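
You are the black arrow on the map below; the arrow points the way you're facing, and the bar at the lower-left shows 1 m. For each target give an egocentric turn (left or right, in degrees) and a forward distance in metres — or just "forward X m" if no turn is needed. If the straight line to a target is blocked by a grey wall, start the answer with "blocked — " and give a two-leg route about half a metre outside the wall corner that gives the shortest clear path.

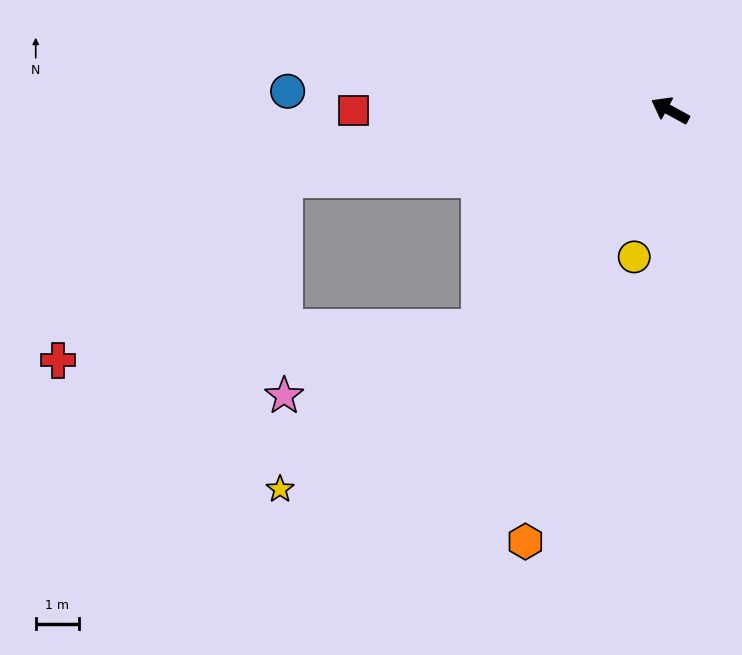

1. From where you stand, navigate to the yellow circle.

turn left 105°, forward 3.5 m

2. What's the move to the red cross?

blocked — turn left 39°, forward 9.1 m, then turn left 28°, forward 6.8 m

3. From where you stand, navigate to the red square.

turn left 29°, forward 7.4 m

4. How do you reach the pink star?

blocked — turn left 77°, forward 6.7 m, then turn right 29°, forward 4.8 m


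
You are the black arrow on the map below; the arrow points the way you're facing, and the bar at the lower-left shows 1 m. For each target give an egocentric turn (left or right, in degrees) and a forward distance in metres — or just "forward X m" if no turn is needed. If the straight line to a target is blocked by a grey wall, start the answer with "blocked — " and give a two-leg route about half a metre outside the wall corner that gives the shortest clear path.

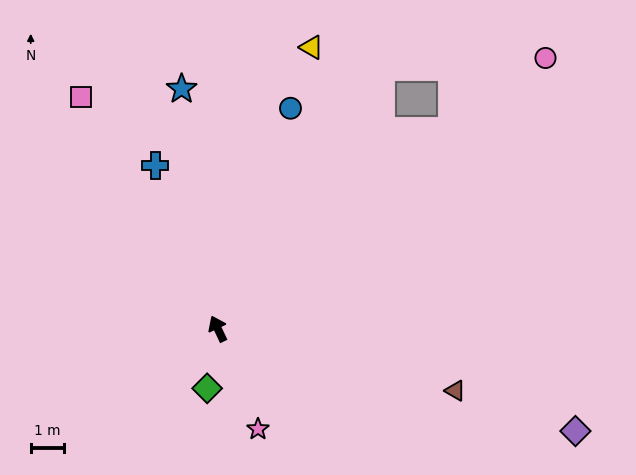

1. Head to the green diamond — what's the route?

turn left 145°, forward 1.8 m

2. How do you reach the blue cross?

turn right 4°, forward 5.3 m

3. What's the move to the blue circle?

turn right 44°, forward 7.1 m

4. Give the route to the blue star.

turn right 17°, forward 7.4 m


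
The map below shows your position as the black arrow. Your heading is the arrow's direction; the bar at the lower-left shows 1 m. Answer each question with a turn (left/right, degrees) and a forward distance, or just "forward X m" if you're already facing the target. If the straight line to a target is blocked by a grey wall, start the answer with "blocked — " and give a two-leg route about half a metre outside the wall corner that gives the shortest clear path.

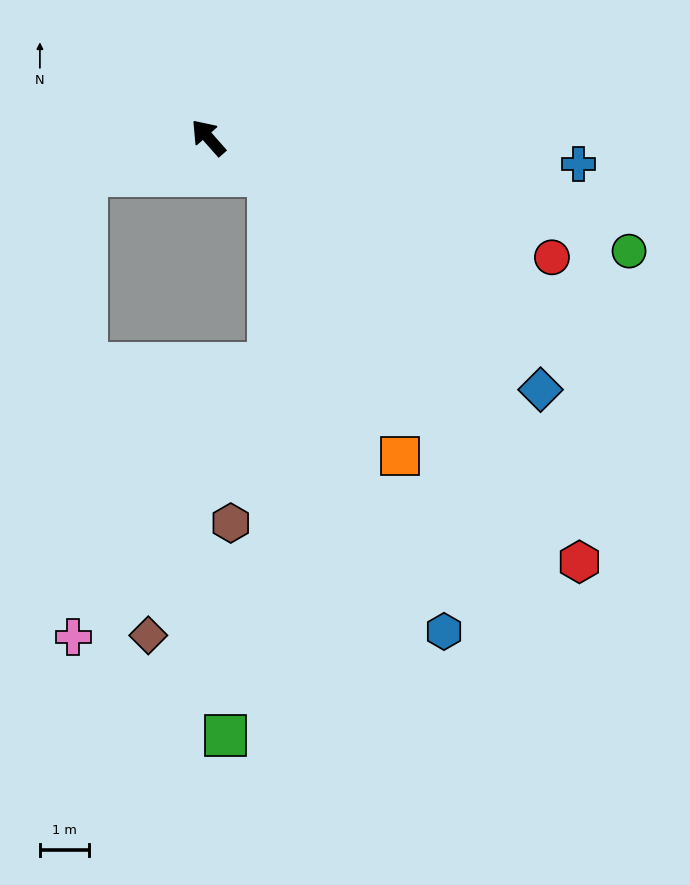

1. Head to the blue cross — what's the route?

turn right 136°, forward 7.5 m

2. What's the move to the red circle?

turn right 151°, forward 7.4 m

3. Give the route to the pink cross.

blocked — turn left 66°, forward 2.6 m, then turn left 71°, forward 9.4 m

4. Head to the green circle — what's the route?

turn right 147°, forward 8.8 m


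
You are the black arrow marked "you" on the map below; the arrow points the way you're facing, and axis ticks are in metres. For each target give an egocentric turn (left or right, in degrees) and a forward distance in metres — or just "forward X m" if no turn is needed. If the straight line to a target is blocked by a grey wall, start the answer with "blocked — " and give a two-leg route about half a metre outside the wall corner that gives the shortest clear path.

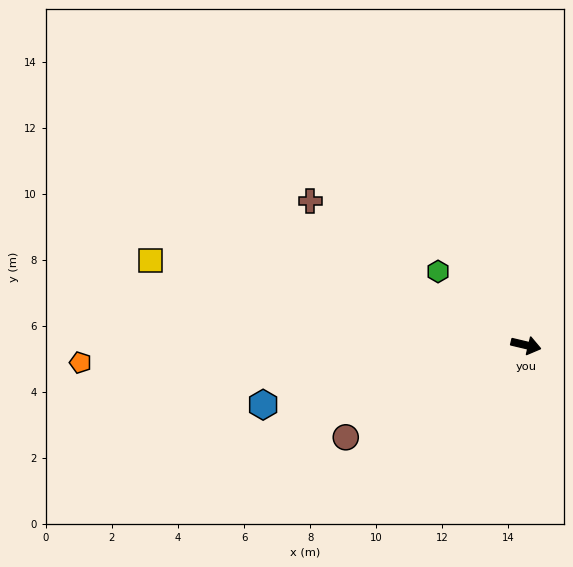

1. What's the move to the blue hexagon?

turn right 154°, forward 8.2 m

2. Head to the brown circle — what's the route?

turn right 140°, forward 6.1 m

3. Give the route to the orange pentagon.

turn right 164°, forward 13.5 m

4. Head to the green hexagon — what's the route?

turn left 153°, forward 3.5 m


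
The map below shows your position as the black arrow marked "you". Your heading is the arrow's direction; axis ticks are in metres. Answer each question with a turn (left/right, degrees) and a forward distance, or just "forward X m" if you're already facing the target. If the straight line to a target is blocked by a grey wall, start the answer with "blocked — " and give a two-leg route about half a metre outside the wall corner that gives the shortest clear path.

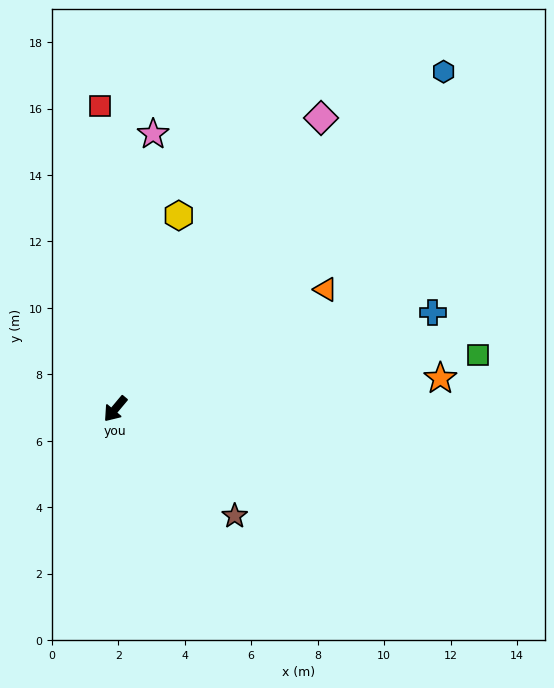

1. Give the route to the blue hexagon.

turn left 176°, forward 14.2 m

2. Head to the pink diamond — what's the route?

turn right 175°, forward 10.7 m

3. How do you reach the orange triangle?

turn left 160°, forward 7.3 m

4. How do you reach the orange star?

turn left 135°, forward 9.8 m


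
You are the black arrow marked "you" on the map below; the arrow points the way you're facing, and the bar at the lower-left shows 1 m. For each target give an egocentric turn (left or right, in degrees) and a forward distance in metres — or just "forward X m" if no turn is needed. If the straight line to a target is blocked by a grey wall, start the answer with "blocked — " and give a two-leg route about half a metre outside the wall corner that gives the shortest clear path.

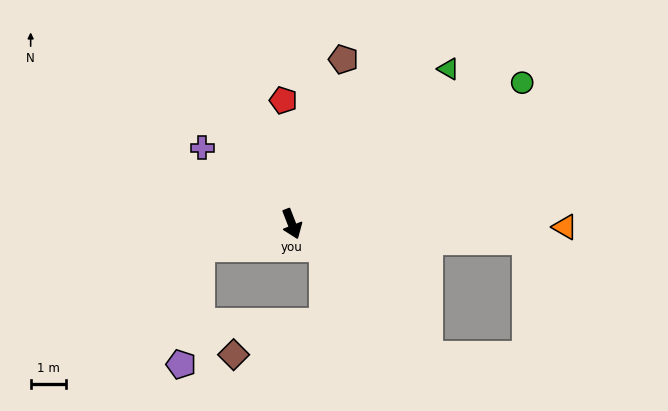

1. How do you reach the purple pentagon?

blocked — turn right 97°, forward 2.7 m, then turn left 67°, forward 3.4 m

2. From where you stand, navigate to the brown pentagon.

turn left 141°, forward 4.9 m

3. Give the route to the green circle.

turn left 100°, forward 7.6 m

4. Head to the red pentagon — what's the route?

turn left 163°, forward 3.5 m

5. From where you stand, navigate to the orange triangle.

turn left 68°, forward 7.7 m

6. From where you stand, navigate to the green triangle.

turn left 113°, forward 6.2 m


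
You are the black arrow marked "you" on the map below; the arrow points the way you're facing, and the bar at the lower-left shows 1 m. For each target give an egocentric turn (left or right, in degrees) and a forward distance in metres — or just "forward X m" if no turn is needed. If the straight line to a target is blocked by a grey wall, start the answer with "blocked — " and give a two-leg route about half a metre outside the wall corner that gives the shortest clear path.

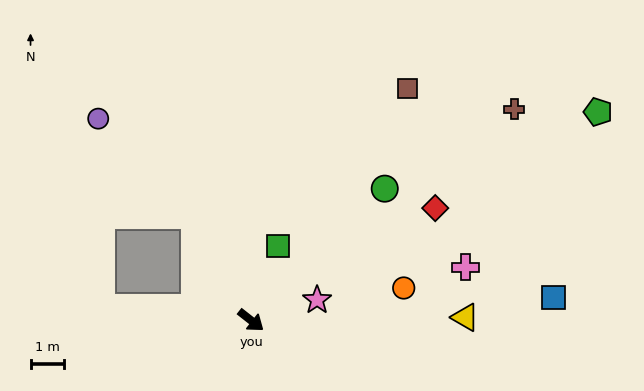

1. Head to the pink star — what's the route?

turn left 55°, forward 2.1 m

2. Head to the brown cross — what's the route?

turn left 77°, forward 10.0 m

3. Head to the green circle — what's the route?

turn left 83°, forward 5.6 m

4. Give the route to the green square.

turn left 108°, forward 2.3 m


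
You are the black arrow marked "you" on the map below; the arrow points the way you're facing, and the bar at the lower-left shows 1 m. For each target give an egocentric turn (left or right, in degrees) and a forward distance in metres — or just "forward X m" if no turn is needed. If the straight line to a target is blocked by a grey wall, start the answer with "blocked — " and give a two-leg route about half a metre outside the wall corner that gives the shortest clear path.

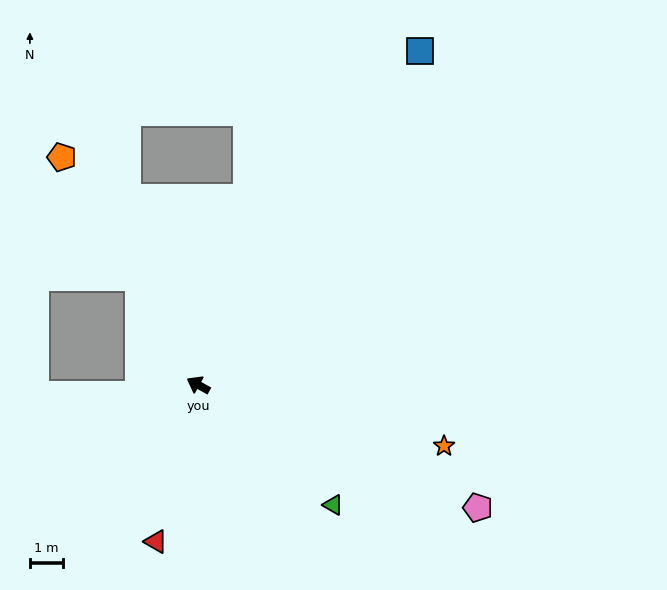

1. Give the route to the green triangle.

turn left 167°, forward 5.5 m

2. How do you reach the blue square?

turn right 95°, forward 12.2 m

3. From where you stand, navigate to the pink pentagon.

turn right 175°, forward 9.3 m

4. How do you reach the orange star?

turn right 165°, forward 7.7 m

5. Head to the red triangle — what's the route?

turn left 104°, forward 4.9 m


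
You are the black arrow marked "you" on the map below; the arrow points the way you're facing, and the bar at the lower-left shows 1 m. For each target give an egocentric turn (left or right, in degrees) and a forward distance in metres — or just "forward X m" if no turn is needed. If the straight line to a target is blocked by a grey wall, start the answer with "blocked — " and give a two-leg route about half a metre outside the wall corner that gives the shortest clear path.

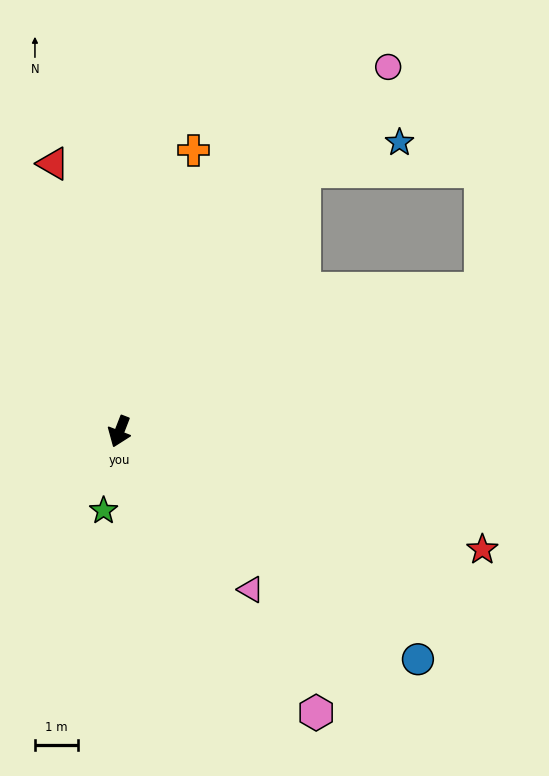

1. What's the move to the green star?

turn left 10°, forward 1.9 m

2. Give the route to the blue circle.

turn left 74°, forward 8.8 m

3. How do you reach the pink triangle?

turn left 61°, forward 4.8 m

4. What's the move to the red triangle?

turn right 145°, forward 6.5 m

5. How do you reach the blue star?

blocked — turn left 166°, forward 7.5 m, then turn right 39°, forward 2.4 m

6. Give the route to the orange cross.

turn right 174°, forward 6.8 m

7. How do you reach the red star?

turn left 93°, forward 8.9 m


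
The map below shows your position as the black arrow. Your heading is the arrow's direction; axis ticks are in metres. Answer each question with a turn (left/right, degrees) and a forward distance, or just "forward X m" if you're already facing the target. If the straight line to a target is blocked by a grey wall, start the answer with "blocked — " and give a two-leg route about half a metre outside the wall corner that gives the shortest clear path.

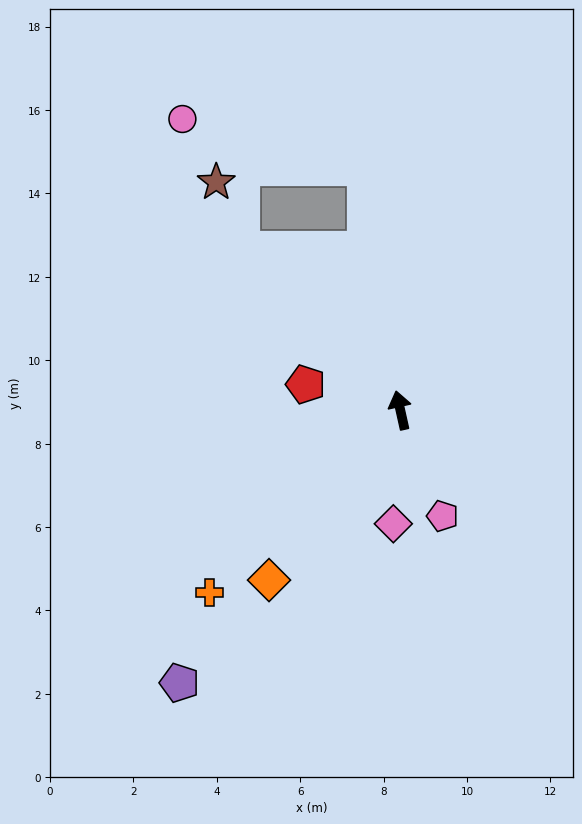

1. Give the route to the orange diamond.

turn left 130°, forward 5.1 m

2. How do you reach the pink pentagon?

turn right 171°, forward 2.7 m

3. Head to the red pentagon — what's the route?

turn left 62°, forward 2.4 m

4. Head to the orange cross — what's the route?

turn left 121°, forward 6.3 m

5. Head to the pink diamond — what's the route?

turn left 164°, forward 2.7 m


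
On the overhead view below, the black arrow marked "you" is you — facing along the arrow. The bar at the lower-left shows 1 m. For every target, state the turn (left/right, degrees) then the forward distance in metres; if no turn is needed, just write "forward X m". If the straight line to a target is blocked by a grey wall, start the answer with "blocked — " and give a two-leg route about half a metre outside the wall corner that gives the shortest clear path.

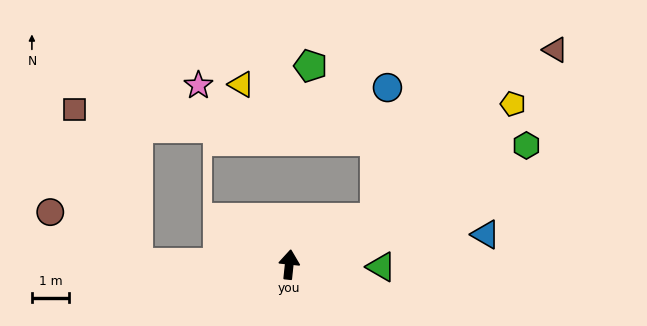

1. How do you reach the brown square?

blocked — turn left 96°, forward 4.1 m, then turn right 68°, forward 4.5 m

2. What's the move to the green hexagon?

turn right 57°, forward 7.2 m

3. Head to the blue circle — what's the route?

blocked — turn right 56°, forward 2.7 m, then turn left 57°, forward 3.6 m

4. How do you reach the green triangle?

turn right 85°, forward 2.5 m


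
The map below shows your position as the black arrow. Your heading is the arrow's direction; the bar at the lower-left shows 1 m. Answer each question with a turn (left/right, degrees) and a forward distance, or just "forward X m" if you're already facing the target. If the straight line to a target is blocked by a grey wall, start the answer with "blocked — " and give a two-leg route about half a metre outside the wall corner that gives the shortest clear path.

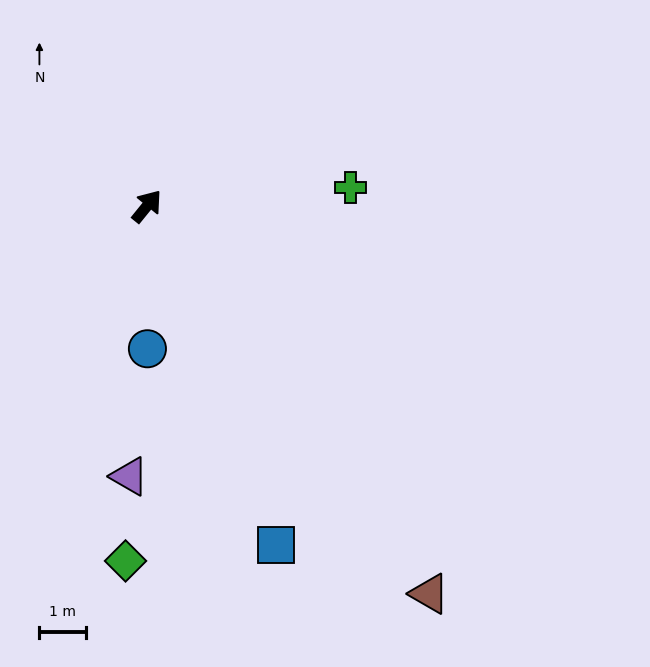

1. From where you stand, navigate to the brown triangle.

turn right 105°, forward 10.2 m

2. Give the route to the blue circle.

turn right 141°, forward 3.0 m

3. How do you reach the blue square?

turn right 120°, forward 7.7 m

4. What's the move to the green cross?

turn right 46°, forward 4.3 m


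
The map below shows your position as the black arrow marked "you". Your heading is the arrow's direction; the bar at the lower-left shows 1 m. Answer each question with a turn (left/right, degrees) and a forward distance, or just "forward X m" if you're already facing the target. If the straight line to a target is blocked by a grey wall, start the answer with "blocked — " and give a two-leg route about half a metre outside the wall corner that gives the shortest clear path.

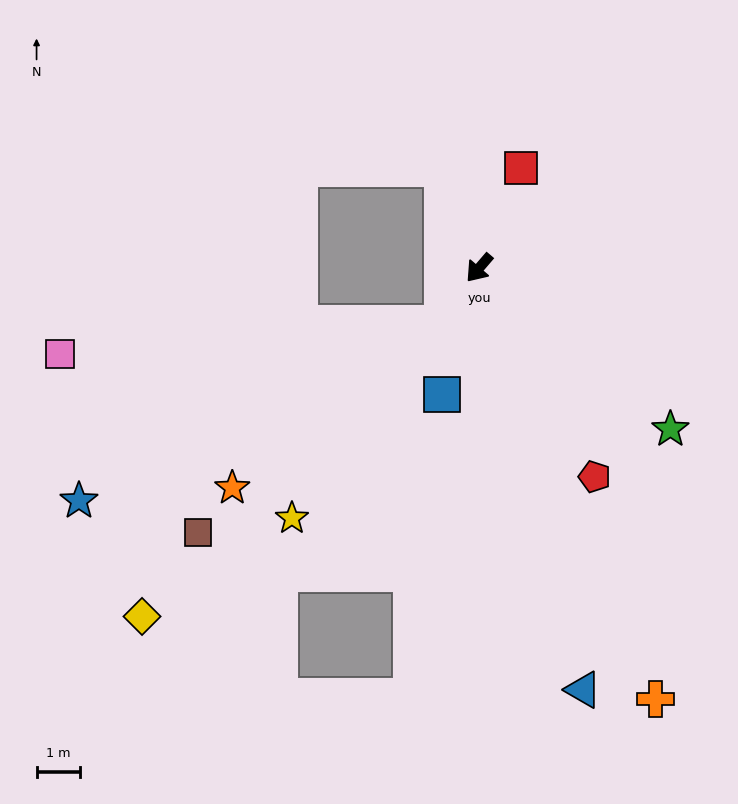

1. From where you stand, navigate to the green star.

turn left 90°, forward 5.7 m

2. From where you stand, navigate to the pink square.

blocked — turn left 8°, forward 1.5 m, then turn right 53°, forward 8.7 m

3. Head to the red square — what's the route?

turn right 162°, forward 2.5 m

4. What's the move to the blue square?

turn left 24°, forward 3.0 m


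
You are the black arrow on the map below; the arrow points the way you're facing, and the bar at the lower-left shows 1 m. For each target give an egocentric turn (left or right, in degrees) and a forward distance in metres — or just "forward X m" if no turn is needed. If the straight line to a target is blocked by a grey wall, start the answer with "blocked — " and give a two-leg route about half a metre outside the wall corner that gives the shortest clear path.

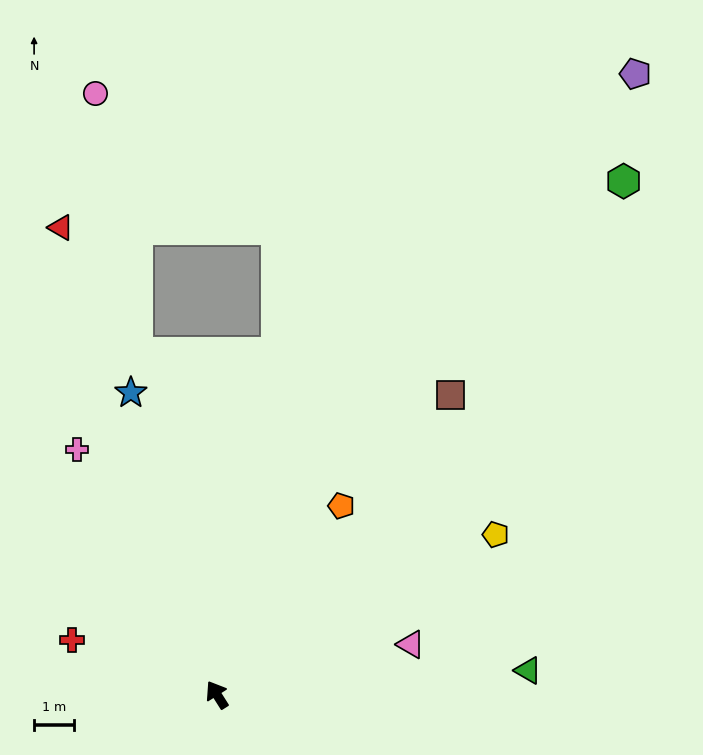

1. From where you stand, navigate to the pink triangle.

turn right 108°, forward 5.0 m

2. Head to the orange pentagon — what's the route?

turn right 66°, forward 5.7 m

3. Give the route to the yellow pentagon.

turn right 92°, forward 8.0 m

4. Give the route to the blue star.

turn right 16°, forward 7.9 m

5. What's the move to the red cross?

turn left 37°, forward 3.9 m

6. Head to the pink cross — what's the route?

turn right 3°, forward 7.1 m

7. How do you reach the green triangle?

turn right 118°, forward 7.8 m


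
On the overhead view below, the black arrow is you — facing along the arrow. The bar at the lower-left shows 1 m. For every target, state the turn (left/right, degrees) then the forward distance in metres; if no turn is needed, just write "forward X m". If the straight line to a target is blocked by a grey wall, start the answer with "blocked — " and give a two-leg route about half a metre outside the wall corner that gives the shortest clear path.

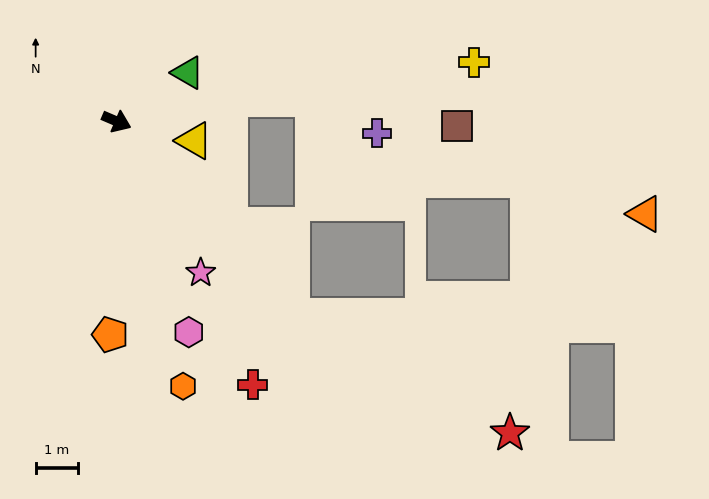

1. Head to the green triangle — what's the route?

turn left 58°, forward 2.1 m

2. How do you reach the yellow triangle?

turn left 9°, forward 1.9 m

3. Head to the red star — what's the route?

blocked — turn right 25°, forward 6.2 m, then turn left 20°, forward 5.9 m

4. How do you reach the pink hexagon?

turn right 48°, forward 5.3 m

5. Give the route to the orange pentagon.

turn right 69°, forward 5.1 m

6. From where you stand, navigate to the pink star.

turn right 38°, forward 4.1 m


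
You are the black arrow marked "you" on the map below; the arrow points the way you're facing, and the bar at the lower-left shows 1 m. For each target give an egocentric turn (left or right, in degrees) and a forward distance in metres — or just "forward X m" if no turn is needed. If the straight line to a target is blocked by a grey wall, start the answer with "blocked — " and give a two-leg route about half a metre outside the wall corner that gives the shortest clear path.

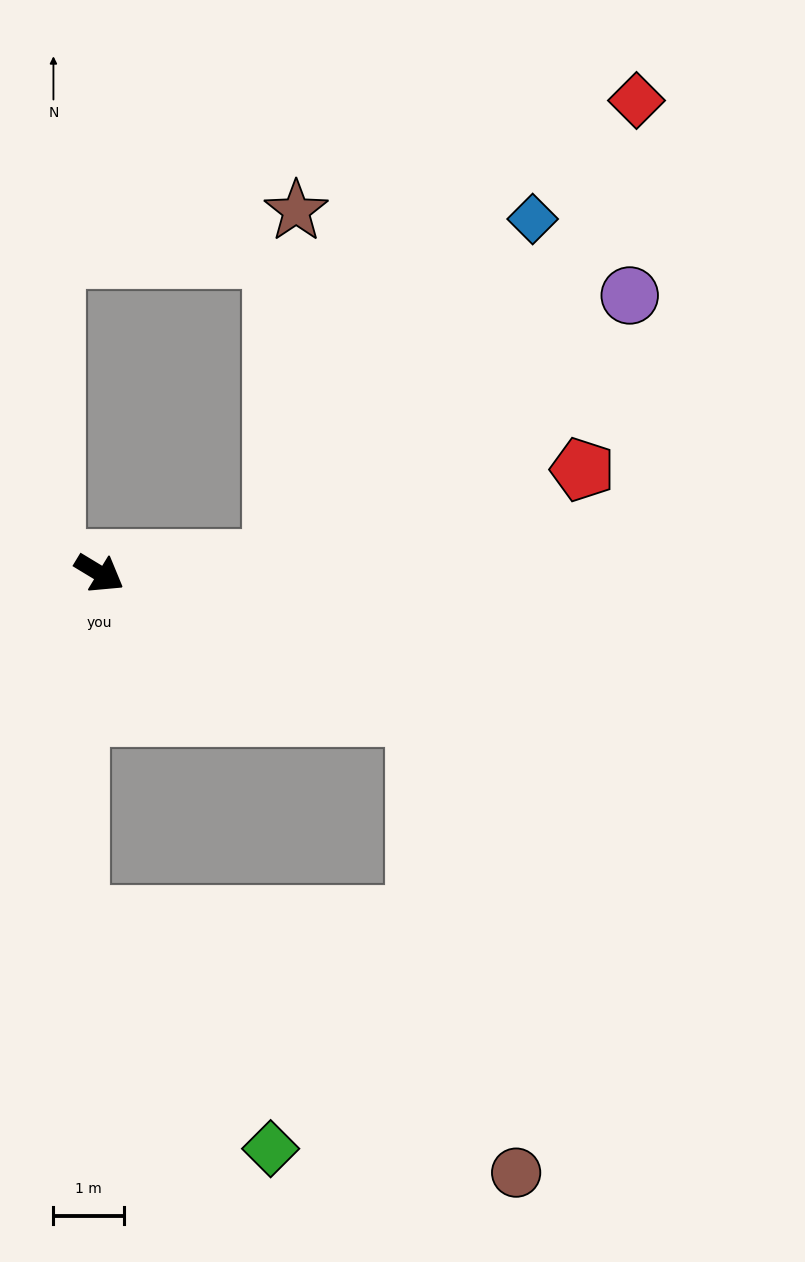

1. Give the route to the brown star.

blocked — turn left 36°, forward 2.5 m, then turn left 81°, forward 4.9 m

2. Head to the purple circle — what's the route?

blocked — turn left 36°, forward 2.5 m, then turn left 32°, forward 6.3 m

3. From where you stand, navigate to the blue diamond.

blocked — turn left 36°, forward 2.5 m, then turn left 48°, forward 6.1 m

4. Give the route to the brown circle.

blocked — turn left 7°, forward 4.9 m, then turn right 53°, forward 6.6 m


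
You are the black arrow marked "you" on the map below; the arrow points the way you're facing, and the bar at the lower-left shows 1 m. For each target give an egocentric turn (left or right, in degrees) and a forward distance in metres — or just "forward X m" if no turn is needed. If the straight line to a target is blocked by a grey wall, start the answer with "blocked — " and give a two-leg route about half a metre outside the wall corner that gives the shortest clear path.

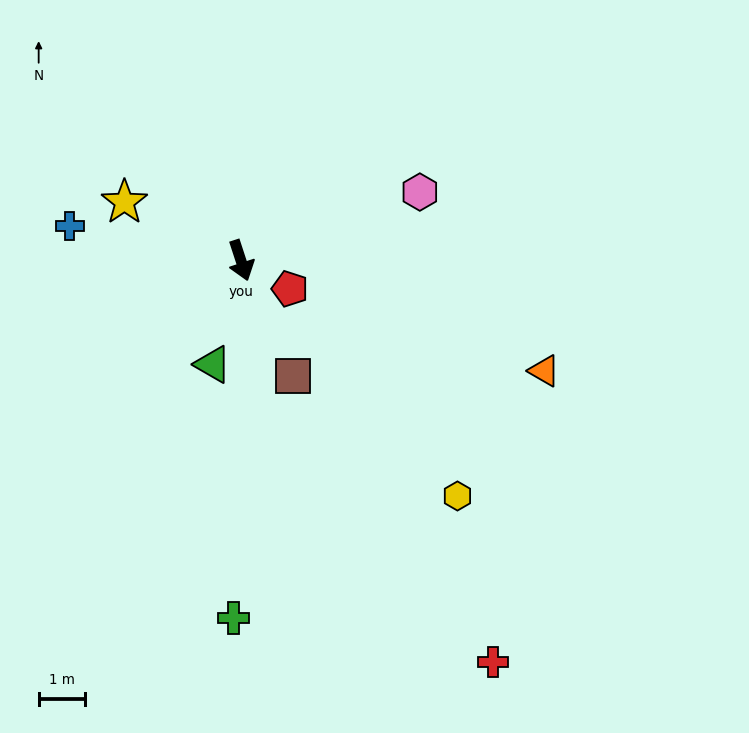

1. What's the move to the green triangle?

turn right 33°, forward 2.3 m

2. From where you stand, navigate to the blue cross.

turn right 119°, forward 3.8 m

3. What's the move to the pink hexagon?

turn left 93°, forward 4.1 m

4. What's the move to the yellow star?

turn right 135°, forward 2.8 m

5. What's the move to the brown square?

turn left 6°, forward 2.7 m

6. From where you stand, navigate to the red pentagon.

turn left 42°, forward 1.2 m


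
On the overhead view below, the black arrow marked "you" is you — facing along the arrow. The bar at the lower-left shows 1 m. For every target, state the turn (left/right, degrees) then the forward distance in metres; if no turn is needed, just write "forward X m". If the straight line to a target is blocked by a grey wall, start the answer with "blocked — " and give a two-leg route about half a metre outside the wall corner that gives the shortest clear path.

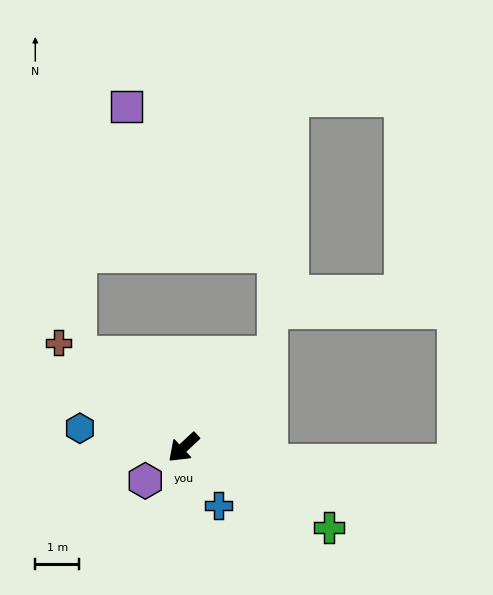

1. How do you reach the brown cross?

turn right 83°, forward 3.7 m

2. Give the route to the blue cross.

turn left 78°, forward 1.5 m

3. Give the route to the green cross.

turn left 108°, forward 3.8 m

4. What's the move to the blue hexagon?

turn right 54°, forward 2.4 m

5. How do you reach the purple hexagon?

forward 1.1 m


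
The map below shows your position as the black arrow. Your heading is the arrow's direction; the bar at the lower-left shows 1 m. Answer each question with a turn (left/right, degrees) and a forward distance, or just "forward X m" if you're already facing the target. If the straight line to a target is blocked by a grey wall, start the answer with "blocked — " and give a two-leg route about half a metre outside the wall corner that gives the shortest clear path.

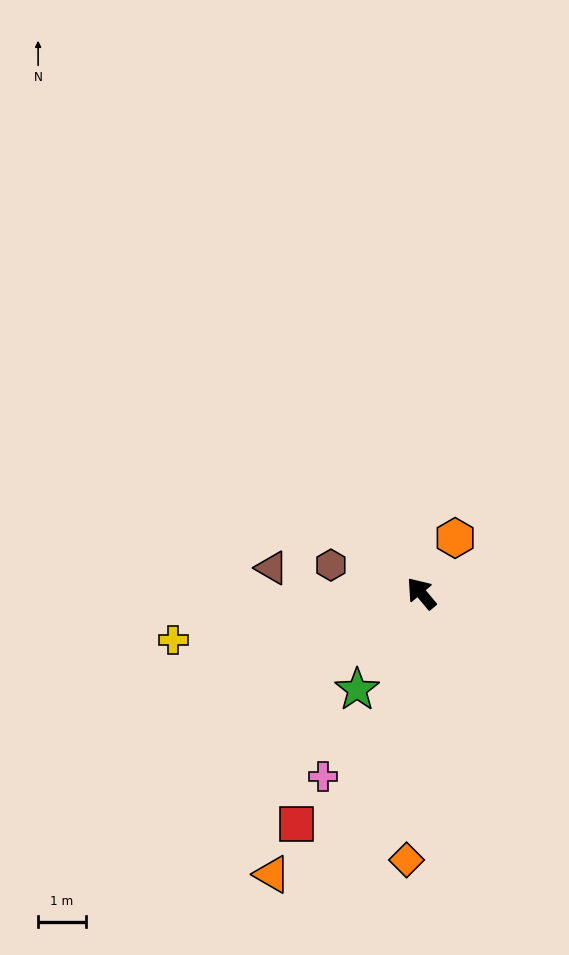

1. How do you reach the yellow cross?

turn left 61°, forward 5.3 m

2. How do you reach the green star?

turn left 106°, forward 2.4 m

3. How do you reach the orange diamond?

turn left 137°, forward 5.6 m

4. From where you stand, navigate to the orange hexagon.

turn right 71°, forward 1.4 m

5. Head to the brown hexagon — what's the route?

turn left 33°, forward 2.0 m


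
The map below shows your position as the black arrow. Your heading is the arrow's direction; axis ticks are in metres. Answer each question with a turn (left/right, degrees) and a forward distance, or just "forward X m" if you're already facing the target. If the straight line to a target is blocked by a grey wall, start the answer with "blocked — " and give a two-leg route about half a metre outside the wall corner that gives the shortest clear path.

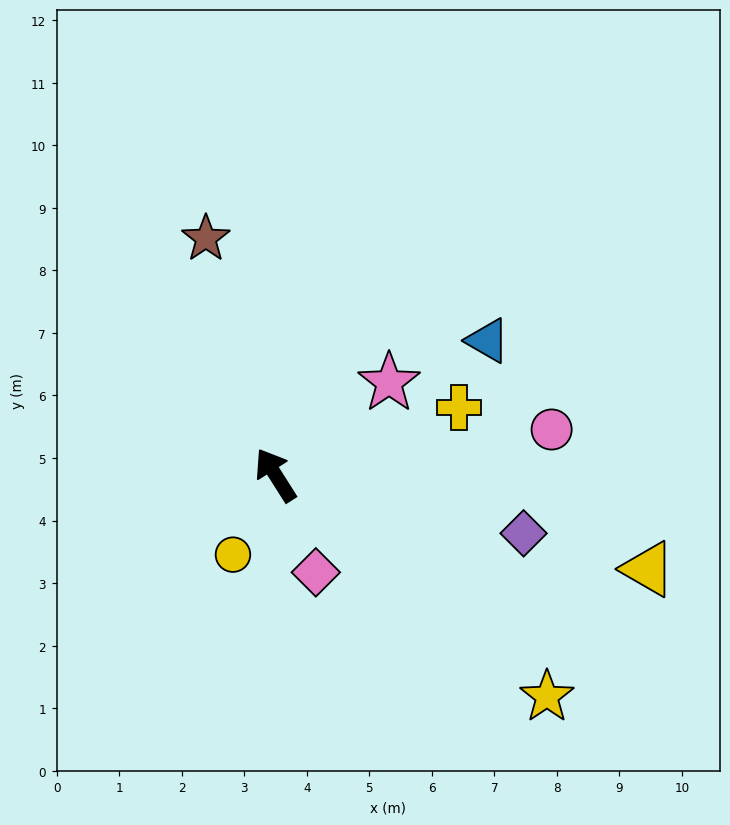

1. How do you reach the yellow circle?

turn left 120°, forward 1.4 m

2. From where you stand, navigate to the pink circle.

turn right 113°, forward 4.5 m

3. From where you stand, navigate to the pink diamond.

turn left 170°, forward 1.7 m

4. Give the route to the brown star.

turn right 16°, forward 3.9 m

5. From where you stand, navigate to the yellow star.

turn right 162°, forward 5.6 m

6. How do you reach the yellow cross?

turn right 102°, forward 3.1 m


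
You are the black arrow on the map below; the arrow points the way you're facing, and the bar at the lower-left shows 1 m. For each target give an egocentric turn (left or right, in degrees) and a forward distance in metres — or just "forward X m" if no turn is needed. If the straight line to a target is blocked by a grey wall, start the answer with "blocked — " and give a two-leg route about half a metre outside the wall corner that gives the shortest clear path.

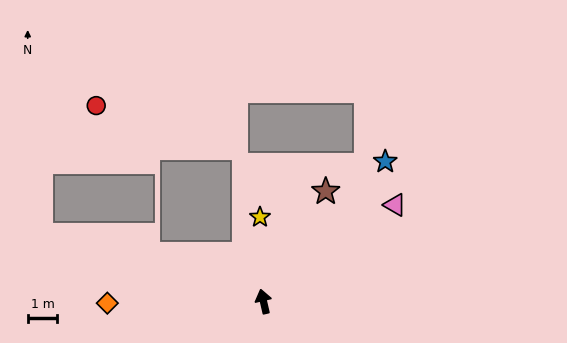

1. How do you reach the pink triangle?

turn right 67°, forward 5.5 m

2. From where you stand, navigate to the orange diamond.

turn left 78°, forward 5.3 m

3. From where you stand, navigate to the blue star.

turn right 54°, forward 6.3 m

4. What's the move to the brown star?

turn right 43°, forward 4.3 m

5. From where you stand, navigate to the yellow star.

turn right 11°, forward 2.8 m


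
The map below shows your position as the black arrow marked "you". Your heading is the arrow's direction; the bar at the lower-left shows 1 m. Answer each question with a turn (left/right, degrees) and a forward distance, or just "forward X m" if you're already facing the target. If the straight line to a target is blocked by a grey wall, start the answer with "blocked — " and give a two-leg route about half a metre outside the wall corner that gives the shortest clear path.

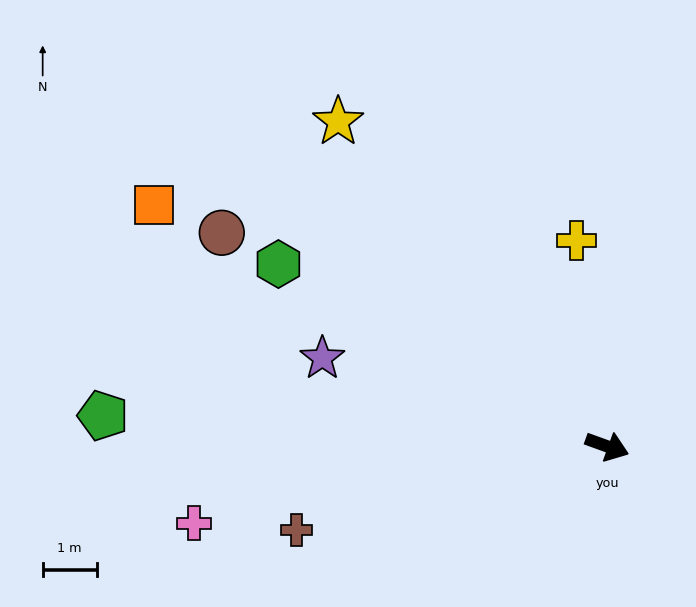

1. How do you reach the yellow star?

turn left 150°, forward 7.8 m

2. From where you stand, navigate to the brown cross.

turn right 145°, forward 5.9 m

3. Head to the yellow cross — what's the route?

turn left 118°, forward 3.8 m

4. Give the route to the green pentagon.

turn right 164°, forward 9.3 m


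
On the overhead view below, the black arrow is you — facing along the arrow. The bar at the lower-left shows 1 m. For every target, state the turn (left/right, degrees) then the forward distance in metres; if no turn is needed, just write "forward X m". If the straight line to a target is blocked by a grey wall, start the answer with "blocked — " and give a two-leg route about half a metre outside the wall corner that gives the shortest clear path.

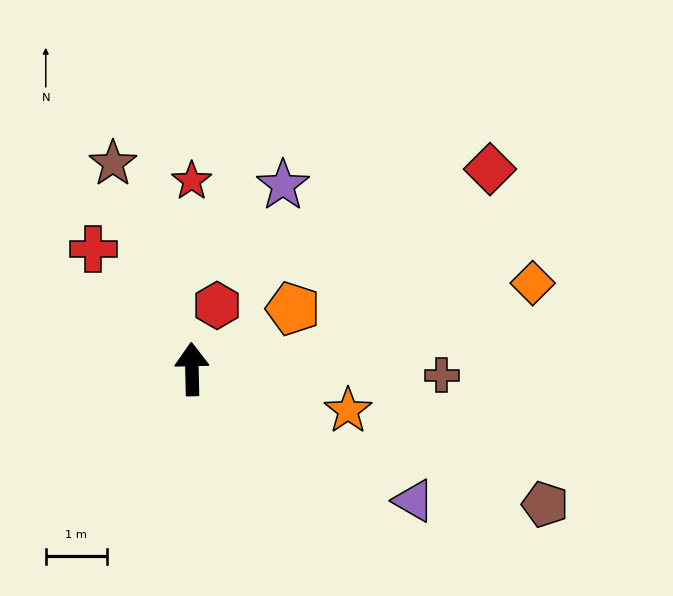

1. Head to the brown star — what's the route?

turn left 20°, forward 3.6 m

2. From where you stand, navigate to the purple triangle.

turn right 122°, forward 4.2 m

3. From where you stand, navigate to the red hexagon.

turn right 23°, forward 1.1 m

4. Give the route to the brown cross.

turn right 93°, forward 4.1 m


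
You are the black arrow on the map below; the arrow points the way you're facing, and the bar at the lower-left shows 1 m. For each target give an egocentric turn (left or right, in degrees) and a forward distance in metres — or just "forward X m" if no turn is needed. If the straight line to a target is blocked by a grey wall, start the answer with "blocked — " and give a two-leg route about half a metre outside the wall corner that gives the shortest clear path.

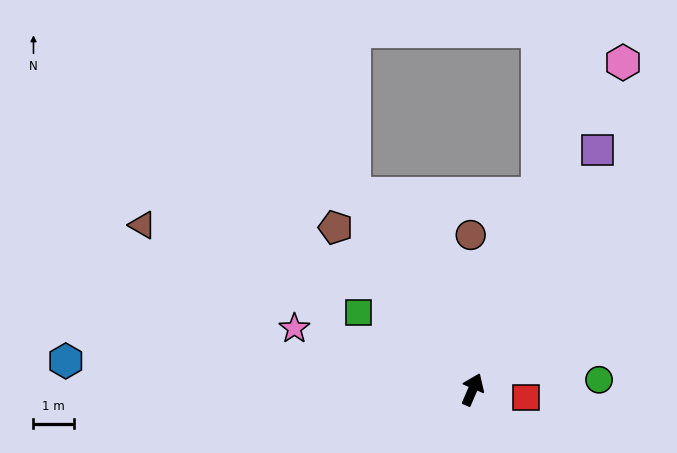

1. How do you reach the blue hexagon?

turn left 109°, forward 10.2 m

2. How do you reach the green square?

turn left 79°, forward 3.4 m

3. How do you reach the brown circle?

turn left 24°, forward 3.9 m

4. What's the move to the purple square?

turn right 4°, forward 6.7 m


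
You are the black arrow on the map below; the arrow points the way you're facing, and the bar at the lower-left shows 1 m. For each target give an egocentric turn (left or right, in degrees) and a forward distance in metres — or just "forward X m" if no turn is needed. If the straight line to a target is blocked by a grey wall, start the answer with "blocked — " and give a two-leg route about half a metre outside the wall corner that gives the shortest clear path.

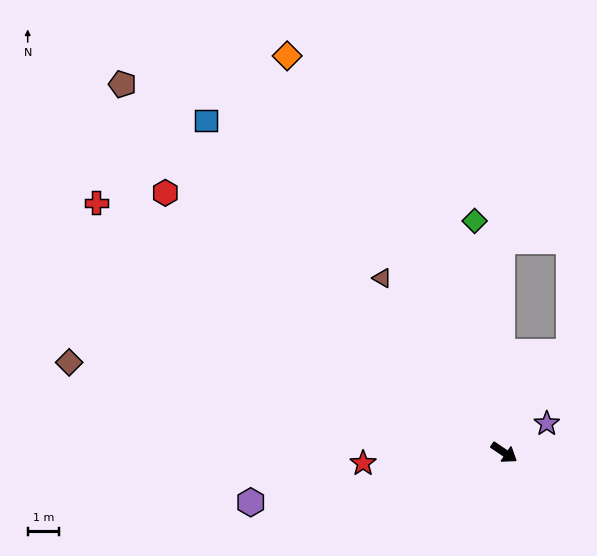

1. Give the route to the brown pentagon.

turn left 170°, forward 16.9 m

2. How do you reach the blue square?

turn left 166°, forward 14.2 m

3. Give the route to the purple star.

turn left 68°, forward 1.6 m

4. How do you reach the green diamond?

turn left 131°, forward 7.4 m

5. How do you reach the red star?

turn right 142°, forward 4.5 m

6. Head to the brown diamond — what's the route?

turn right 158°, forward 14.2 m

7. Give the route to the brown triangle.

turn left 159°, forward 6.8 m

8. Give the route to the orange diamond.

turn left 153°, forward 14.4 m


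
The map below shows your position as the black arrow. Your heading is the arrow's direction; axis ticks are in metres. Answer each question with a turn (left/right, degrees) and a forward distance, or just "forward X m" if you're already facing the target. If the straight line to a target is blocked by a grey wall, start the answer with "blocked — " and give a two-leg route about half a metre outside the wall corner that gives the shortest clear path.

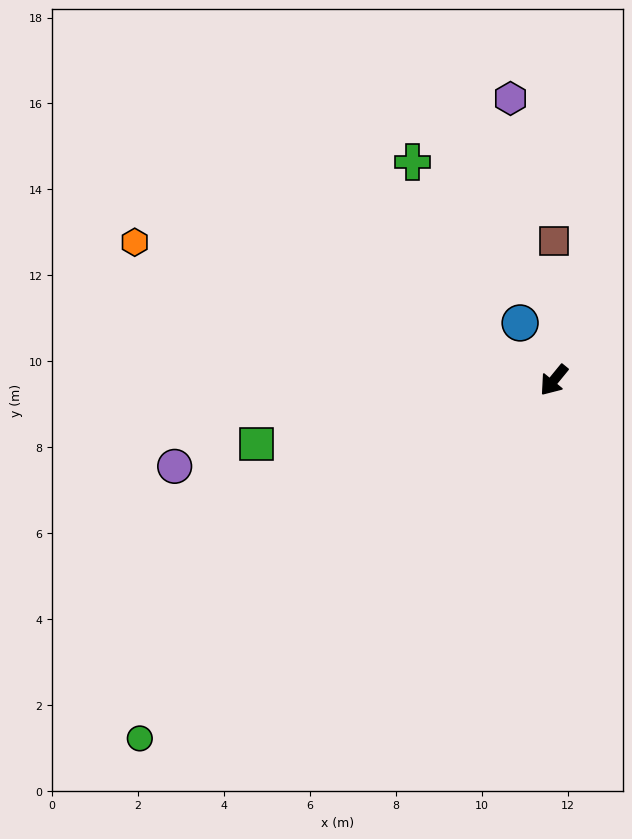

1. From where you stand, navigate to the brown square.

turn right 141°, forward 3.2 m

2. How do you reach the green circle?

turn right 10°, forward 12.7 m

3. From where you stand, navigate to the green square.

turn right 39°, forward 7.1 m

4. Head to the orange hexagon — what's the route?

turn right 69°, forward 10.3 m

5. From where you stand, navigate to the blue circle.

turn right 110°, forward 1.5 m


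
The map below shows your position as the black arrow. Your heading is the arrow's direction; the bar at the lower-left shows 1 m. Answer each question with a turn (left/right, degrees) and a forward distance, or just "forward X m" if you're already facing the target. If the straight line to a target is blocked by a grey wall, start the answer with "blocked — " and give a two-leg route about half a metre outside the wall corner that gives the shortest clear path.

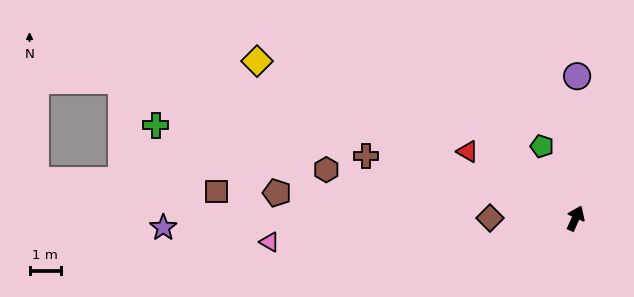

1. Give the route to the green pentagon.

turn left 49°, forward 2.5 m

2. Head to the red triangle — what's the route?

turn left 82°, forward 4.0 m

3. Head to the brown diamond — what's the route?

turn left 114°, forward 2.7 m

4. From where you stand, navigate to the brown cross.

turn left 98°, forward 6.9 m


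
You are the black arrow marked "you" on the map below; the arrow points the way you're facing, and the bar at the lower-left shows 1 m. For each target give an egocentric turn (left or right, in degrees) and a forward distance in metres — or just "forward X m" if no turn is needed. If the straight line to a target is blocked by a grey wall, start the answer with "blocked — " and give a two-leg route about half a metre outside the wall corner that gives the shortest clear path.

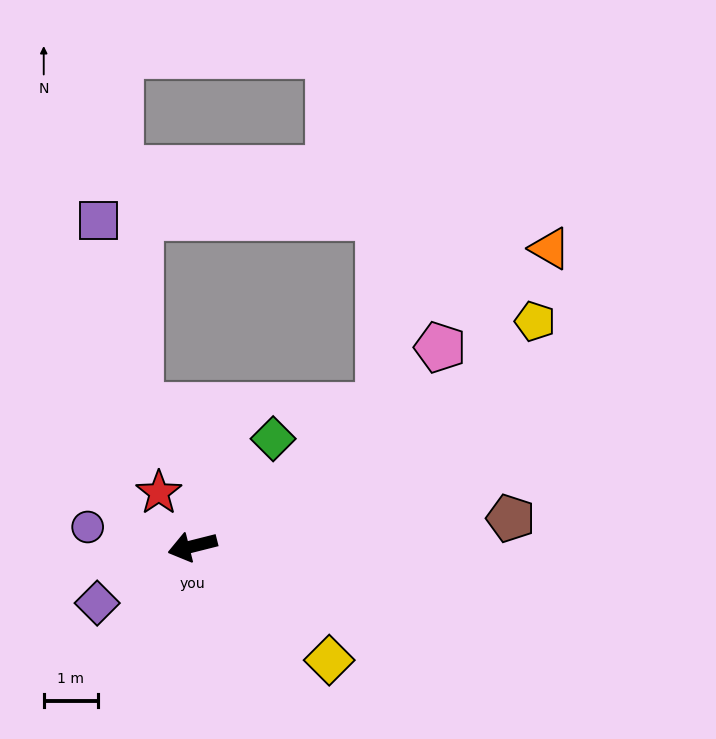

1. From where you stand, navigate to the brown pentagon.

turn left 171°, forward 5.9 m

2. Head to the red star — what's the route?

turn right 72°, forward 1.2 m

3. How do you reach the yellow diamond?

turn left 126°, forward 3.3 m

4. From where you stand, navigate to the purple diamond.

turn left 17°, forward 2.0 m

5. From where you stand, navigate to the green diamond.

turn right 141°, forward 2.5 m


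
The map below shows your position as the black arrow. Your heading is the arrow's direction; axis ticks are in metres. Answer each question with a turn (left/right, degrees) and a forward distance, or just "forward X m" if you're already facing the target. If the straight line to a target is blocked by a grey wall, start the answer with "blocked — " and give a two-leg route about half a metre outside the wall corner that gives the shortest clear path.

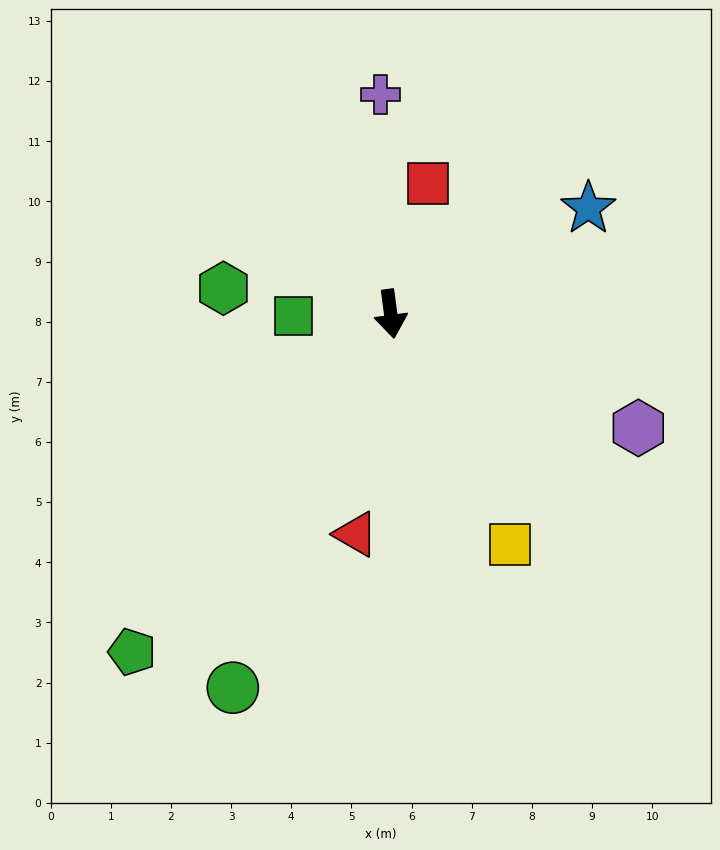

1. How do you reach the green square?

turn right 96°, forward 1.6 m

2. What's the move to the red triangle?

turn right 17°, forward 3.7 m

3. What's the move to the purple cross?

turn left 175°, forward 3.7 m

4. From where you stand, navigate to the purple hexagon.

turn left 58°, forward 4.5 m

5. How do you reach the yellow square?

turn left 20°, forward 4.3 m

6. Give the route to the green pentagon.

turn right 45°, forward 7.1 m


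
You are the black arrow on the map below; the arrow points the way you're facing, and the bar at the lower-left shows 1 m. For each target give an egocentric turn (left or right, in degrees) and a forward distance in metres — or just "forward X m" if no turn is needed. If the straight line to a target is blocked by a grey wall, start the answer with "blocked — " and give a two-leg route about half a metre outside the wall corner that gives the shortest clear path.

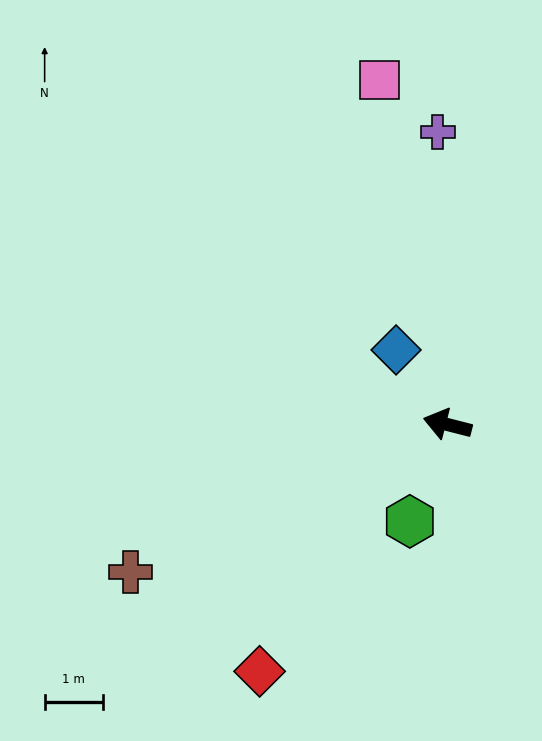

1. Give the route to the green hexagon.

turn left 83°, forward 1.8 m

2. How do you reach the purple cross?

turn right 74°, forward 5.0 m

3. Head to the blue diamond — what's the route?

turn right 41°, forward 1.5 m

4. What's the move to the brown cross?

turn left 39°, forward 6.0 m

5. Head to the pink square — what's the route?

turn right 65°, forward 6.0 m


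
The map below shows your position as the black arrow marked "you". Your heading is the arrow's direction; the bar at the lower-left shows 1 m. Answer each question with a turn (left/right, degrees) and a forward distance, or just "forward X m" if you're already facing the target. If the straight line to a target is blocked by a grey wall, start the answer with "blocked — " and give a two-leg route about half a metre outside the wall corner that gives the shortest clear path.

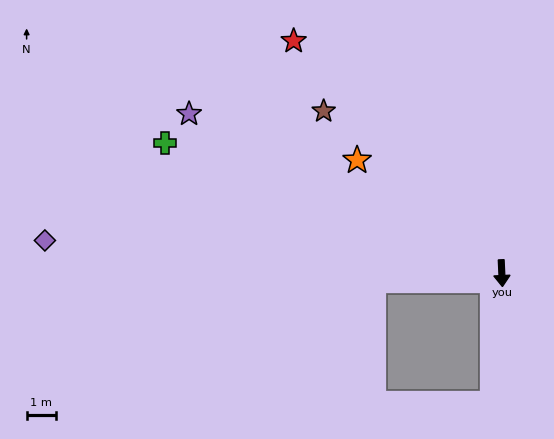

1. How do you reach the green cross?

turn right 114°, forward 12.4 m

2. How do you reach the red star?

turn right 141°, forward 10.7 m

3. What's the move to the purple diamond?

turn right 97°, forward 15.7 m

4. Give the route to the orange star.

turn right 131°, forward 6.3 m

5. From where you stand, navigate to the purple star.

turn right 120°, forward 12.1 m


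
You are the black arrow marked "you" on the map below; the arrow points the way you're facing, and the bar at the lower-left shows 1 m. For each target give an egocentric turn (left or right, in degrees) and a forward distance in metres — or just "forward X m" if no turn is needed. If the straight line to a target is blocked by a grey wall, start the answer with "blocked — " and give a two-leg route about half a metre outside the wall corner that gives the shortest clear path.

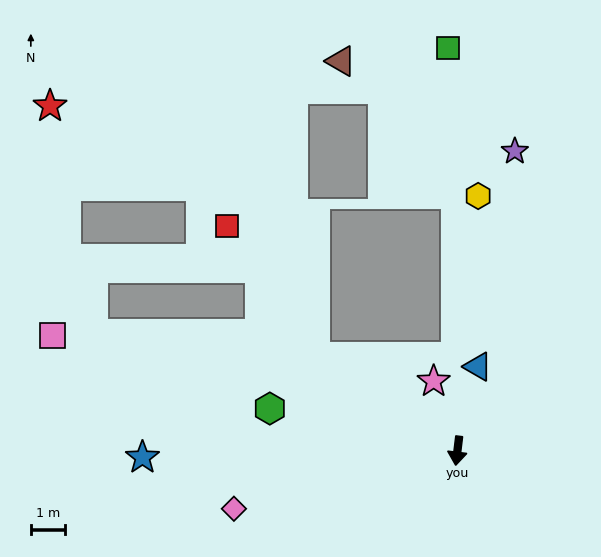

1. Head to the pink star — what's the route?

turn right 154°, forward 2.1 m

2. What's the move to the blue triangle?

turn left 173°, forward 2.5 m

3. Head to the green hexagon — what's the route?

turn right 96°, forward 5.6 m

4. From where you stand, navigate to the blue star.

turn right 82°, forward 9.1 m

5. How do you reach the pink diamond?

turn right 69°, forward 6.7 m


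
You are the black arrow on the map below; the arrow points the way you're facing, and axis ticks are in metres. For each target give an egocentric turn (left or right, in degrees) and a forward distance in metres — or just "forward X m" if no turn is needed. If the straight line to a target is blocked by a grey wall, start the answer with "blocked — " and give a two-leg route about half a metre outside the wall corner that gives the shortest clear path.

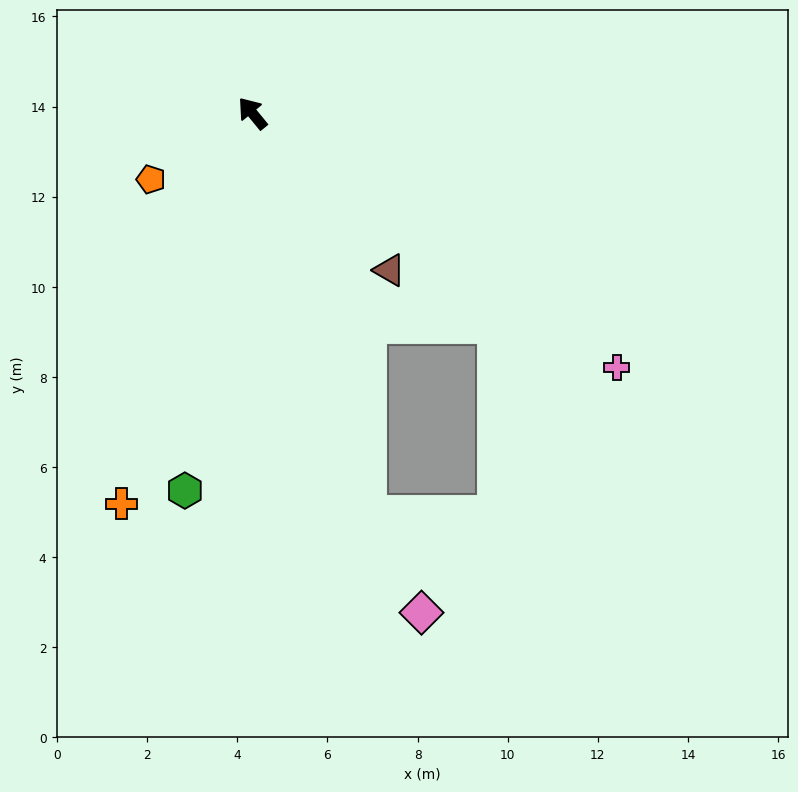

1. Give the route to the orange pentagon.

turn left 84°, forward 2.7 m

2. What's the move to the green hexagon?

turn left 130°, forward 8.5 m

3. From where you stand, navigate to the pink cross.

turn right 164°, forward 9.9 m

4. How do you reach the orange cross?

turn left 122°, forward 9.1 m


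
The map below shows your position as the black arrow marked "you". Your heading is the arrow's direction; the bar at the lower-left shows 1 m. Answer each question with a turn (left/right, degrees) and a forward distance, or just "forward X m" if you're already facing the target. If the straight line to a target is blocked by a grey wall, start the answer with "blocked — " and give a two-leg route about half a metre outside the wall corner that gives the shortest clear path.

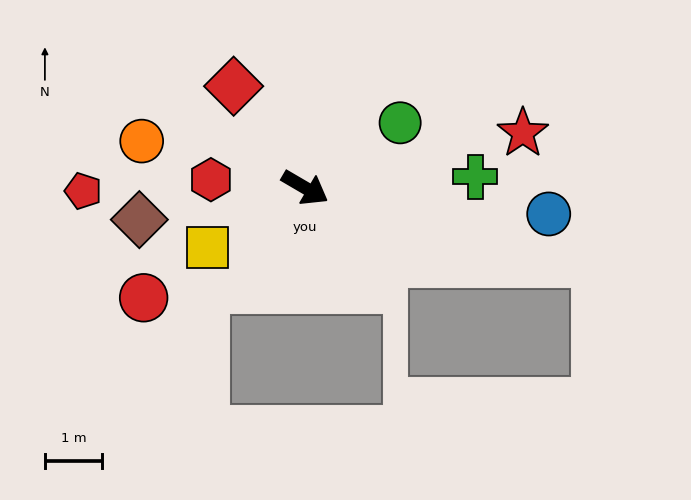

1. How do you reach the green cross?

turn left 34°, forward 3.0 m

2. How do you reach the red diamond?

turn left 155°, forward 2.2 m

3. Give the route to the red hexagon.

turn right 155°, forward 1.7 m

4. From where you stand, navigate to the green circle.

turn left 65°, forward 2.0 m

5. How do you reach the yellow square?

turn right 118°, forward 2.0 m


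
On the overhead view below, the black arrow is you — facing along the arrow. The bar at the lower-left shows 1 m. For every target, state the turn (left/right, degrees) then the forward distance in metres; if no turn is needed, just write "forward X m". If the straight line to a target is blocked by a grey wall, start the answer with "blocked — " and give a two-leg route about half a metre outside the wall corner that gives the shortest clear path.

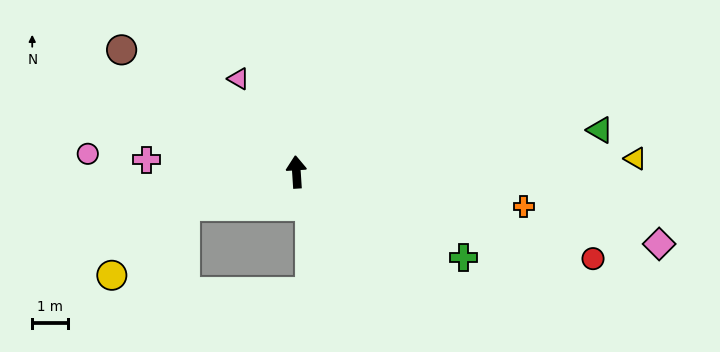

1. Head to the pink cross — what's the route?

turn left 82°, forward 4.2 m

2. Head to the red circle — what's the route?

turn right 110°, forward 8.7 m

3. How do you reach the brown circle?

turn left 51°, forward 6.0 m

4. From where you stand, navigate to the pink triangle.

turn left 28°, forward 3.1 m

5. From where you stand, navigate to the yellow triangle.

turn right 91°, forward 9.5 m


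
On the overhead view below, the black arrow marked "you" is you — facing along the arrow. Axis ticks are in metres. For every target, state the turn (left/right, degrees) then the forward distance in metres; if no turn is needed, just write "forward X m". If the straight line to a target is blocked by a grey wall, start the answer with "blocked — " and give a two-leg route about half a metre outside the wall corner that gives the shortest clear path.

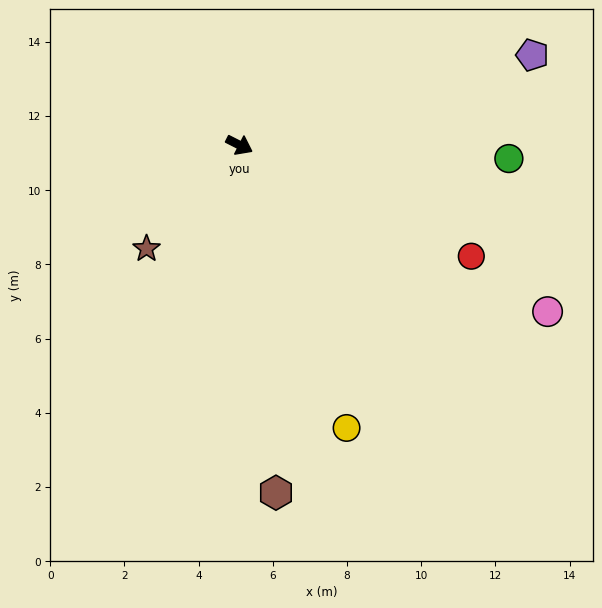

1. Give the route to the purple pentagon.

turn left 44°, forward 8.3 m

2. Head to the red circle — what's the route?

forward 6.9 m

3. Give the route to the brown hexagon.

turn right 57°, forward 9.4 m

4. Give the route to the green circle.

turn left 24°, forward 7.3 m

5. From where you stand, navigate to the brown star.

turn right 105°, forward 3.7 m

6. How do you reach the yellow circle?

turn right 42°, forward 8.2 m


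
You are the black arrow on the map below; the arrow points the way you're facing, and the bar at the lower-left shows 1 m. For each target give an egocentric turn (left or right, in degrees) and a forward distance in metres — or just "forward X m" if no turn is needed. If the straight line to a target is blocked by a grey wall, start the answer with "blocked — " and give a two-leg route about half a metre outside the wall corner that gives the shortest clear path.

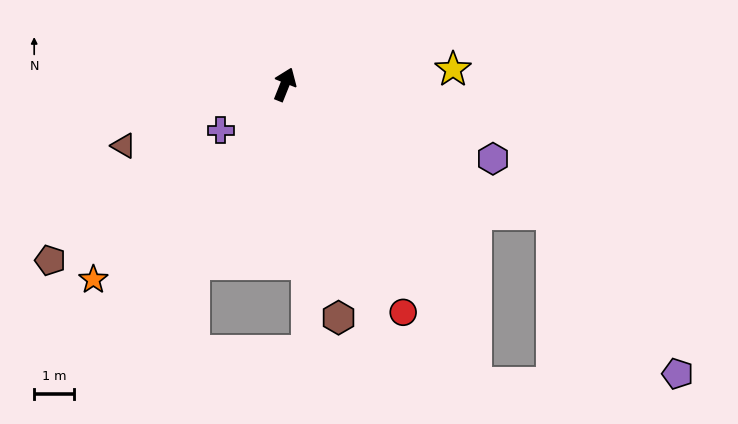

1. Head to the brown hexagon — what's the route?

turn right 145°, forward 6.0 m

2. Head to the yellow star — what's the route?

turn right 63°, forward 4.2 m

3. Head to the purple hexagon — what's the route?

turn right 88°, forward 5.5 m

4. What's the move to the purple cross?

turn left 147°, forward 2.0 m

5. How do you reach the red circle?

turn right 131°, forward 6.4 m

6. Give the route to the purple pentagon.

blocked — turn right 94°, forward 7.4 m, then turn right 26°, forward 5.1 m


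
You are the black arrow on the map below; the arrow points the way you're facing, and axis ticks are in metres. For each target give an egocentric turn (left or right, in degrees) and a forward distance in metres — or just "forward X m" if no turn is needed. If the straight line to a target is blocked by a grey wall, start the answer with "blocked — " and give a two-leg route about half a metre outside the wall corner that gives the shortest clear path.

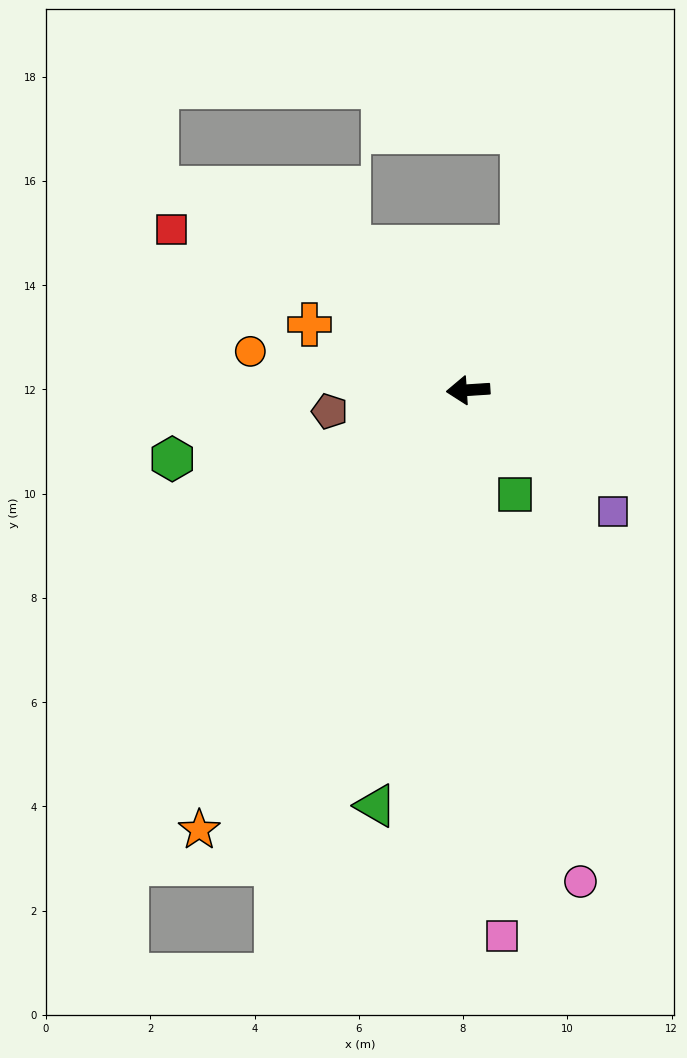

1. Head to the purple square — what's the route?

turn left 136°, forward 3.6 m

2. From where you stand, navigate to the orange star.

turn left 55°, forward 9.9 m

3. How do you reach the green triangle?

turn left 74°, forward 8.2 m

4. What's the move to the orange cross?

turn right 26°, forward 3.3 m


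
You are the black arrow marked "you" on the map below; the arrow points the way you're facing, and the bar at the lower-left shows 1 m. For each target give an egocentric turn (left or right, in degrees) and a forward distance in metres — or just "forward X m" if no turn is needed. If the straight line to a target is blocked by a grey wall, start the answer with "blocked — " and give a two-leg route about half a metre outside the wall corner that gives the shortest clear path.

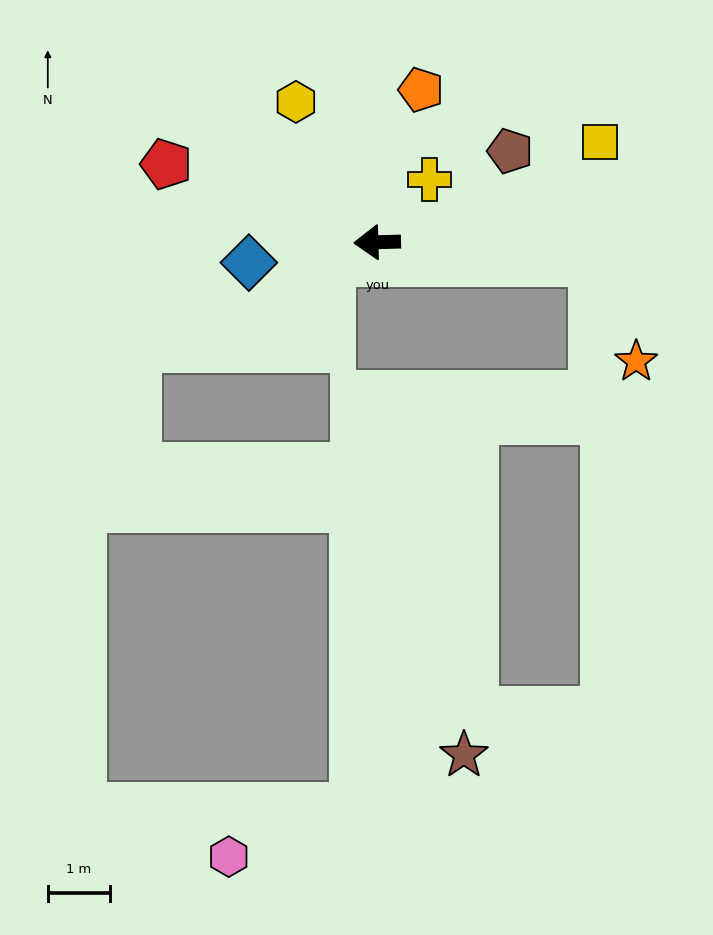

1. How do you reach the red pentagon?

turn right 22°, forward 3.6 m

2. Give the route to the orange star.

blocked — turn left 174°, forward 3.5 m, then turn right 63°, forward 1.8 m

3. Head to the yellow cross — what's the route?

turn right 132°, forward 1.3 m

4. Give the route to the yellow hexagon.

turn right 62°, forward 2.6 m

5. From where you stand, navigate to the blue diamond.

turn left 7°, forward 2.1 m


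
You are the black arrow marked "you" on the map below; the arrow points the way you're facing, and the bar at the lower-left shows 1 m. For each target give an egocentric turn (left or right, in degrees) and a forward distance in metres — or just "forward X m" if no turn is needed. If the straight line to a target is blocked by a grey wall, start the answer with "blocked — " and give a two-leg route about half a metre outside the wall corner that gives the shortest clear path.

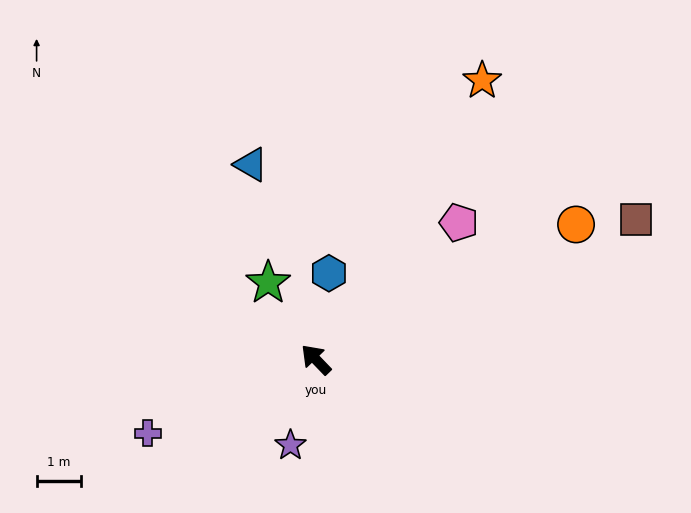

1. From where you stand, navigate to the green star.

turn right 12°, forward 2.0 m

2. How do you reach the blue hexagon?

turn right 53°, forward 1.9 m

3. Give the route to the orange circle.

turn right 107°, forward 6.6 m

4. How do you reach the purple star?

turn left 120°, forward 2.0 m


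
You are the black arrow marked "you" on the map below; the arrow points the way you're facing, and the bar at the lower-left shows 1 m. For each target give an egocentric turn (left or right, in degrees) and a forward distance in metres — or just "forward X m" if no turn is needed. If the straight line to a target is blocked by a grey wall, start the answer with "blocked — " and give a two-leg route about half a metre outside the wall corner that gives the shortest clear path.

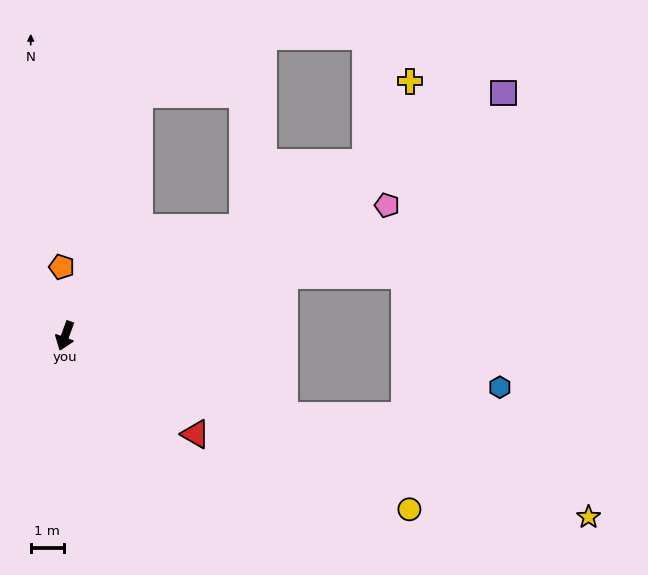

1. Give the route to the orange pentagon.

turn right 157°, forward 2.1 m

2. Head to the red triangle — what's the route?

turn left 73°, forward 4.9 m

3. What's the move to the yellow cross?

blocked — turn left 140°, forward 10.4 m, then turn left 32°, forward 2.8 m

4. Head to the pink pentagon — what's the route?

turn left 132°, forward 10.4 m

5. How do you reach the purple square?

turn left 139°, forward 15.0 m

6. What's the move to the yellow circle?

turn left 83°, forward 11.6 m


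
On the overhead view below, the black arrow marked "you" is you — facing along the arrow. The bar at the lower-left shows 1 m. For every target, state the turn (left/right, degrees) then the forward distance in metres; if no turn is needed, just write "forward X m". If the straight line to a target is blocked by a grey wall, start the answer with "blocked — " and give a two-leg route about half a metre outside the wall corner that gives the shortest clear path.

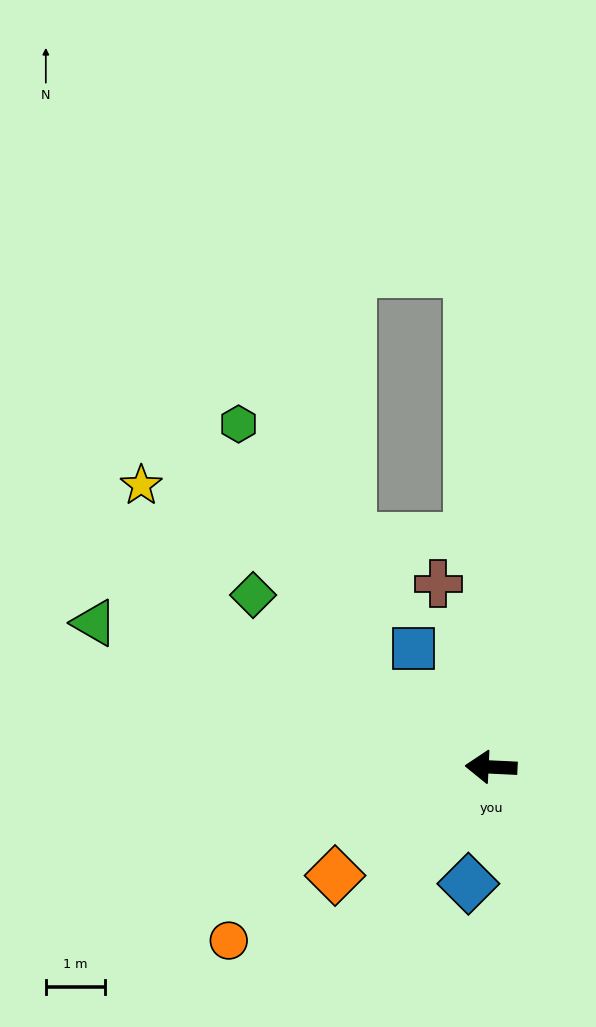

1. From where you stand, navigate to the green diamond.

turn right 33°, forward 4.9 m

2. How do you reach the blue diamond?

turn left 82°, forward 2.0 m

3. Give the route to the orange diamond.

turn left 38°, forward 3.2 m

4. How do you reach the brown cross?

turn right 71°, forward 3.2 m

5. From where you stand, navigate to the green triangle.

turn right 17°, forward 7.1 m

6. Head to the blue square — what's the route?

turn right 54°, forward 2.4 m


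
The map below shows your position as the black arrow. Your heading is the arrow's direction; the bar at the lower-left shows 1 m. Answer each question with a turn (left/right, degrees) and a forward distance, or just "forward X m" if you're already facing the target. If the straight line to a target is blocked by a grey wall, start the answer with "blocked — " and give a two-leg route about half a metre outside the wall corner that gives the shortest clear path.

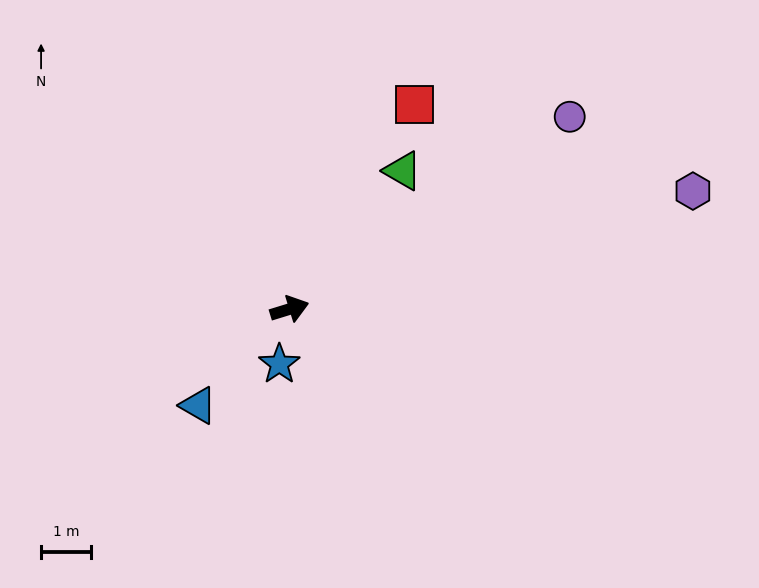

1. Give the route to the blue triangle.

turn right 151°, forward 2.6 m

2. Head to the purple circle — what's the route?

turn left 17°, forward 6.8 m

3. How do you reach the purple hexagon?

forward 8.4 m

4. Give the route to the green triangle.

turn left 34°, forward 3.6 m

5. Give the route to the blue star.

turn right 118°, forward 1.1 m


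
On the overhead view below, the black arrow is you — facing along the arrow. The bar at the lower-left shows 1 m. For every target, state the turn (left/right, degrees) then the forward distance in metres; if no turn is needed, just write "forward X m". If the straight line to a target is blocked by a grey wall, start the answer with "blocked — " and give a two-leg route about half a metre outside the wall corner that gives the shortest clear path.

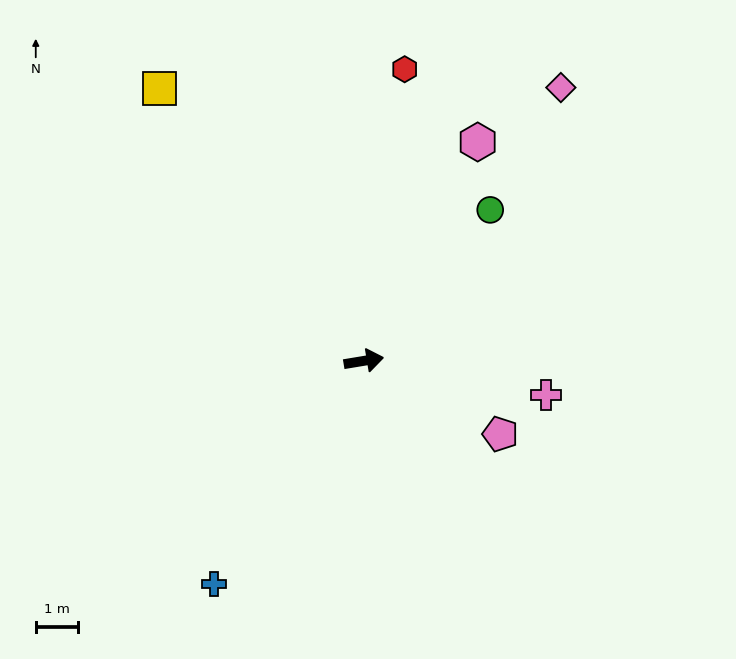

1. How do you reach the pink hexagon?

turn left 53°, forward 5.9 m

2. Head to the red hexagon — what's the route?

turn left 73°, forward 7.1 m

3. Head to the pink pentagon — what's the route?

turn right 38°, forward 3.7 m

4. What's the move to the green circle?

turn left 41°, forward 4.7 m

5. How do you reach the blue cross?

turn right 133°, forward 6.4 m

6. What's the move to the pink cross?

turn right 20°, forward 4.4 m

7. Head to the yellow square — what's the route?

turn left 117°, forward 8.2 m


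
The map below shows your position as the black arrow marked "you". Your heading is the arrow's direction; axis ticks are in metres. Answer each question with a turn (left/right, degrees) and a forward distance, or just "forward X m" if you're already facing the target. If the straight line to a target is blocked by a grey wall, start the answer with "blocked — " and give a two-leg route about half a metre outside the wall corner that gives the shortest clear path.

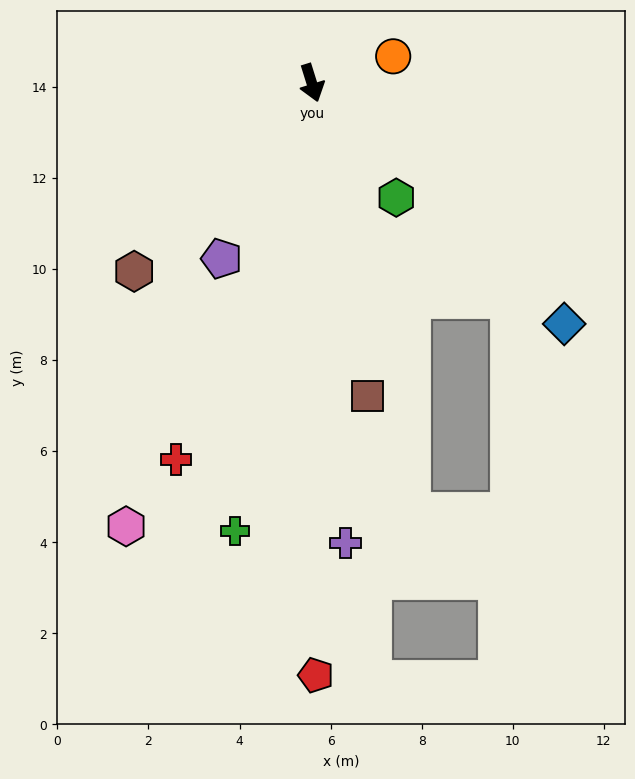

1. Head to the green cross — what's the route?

turn right 27°, forward 10.0 m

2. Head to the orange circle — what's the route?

turn left 91°, forward 1.9 m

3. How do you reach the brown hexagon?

turn right 61°, forward 5.7 m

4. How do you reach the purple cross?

turn right 13°, forward 10.1 m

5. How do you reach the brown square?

turn right 7°, forward 7.0 m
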